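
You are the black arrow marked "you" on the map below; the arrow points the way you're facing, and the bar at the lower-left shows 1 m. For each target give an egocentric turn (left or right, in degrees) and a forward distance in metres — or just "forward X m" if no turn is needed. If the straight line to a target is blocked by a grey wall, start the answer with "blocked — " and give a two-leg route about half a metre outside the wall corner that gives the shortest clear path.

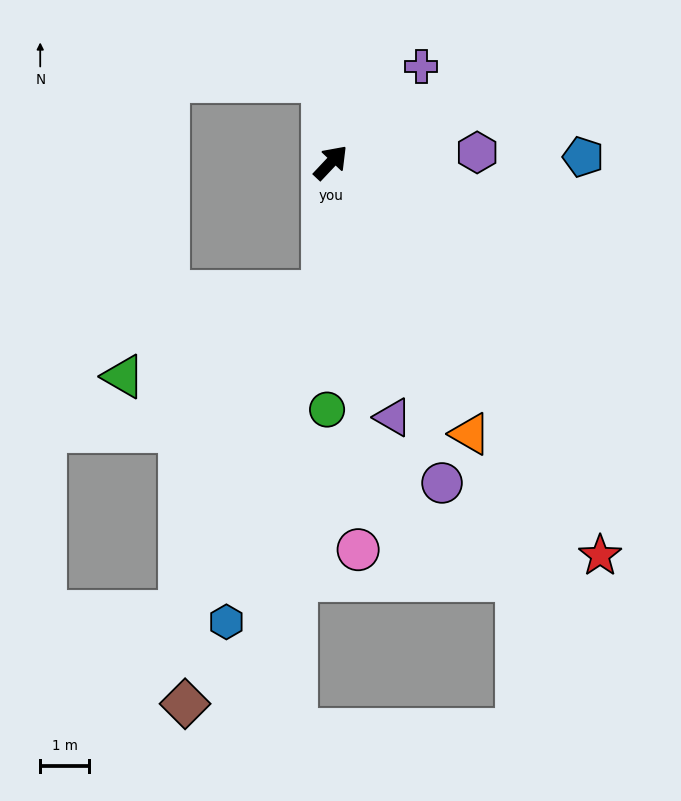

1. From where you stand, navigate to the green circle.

turn right 138°, forward 5.0 m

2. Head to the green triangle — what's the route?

blocked — turn right 141°, forward 2.6 m, then turn right 62°, forward 4.4 m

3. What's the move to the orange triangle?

turn right 110°, forward 6.2 m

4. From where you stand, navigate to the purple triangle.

turn right 123°, forward 5.3 m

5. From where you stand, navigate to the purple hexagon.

turn right 43°, forward 3.0 m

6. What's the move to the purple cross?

forward 2.7 m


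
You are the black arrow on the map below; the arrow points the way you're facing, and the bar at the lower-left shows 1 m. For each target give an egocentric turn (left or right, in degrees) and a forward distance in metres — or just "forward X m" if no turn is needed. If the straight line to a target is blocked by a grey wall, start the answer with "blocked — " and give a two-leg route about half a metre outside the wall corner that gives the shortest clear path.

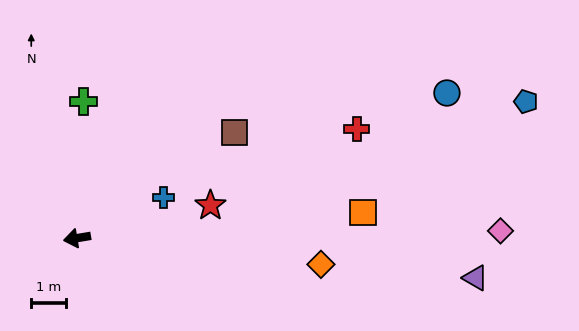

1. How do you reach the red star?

turn right 176°, forward 3.9 m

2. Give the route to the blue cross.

turn right 164°, forward 2.7 m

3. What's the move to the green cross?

turn right 102°, forward 3.9 m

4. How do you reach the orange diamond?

turn left 164°, forward 7.1 m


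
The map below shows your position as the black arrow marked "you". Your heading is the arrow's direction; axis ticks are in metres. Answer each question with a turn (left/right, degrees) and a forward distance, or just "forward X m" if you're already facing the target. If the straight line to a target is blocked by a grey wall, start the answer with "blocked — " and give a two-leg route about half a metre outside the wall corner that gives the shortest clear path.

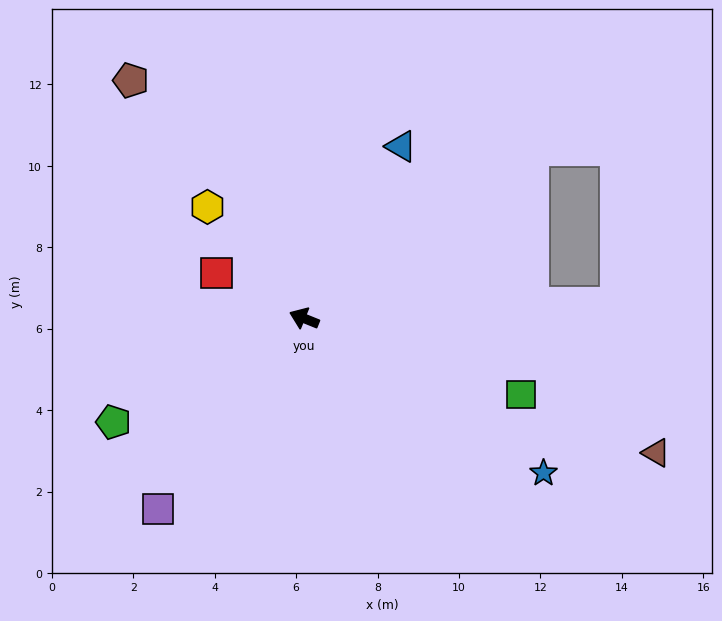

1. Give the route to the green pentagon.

turn left 51°, forward 5.3 m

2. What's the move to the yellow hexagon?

turn right 27°, forward 3.6 m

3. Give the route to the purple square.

turn left 74°, forward 5.9 m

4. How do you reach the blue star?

turn left 169°, forward 7.0 m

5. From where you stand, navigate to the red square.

turn right 5°, forward 2.4 m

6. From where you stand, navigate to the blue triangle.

turn right 97°, forward 4.8 m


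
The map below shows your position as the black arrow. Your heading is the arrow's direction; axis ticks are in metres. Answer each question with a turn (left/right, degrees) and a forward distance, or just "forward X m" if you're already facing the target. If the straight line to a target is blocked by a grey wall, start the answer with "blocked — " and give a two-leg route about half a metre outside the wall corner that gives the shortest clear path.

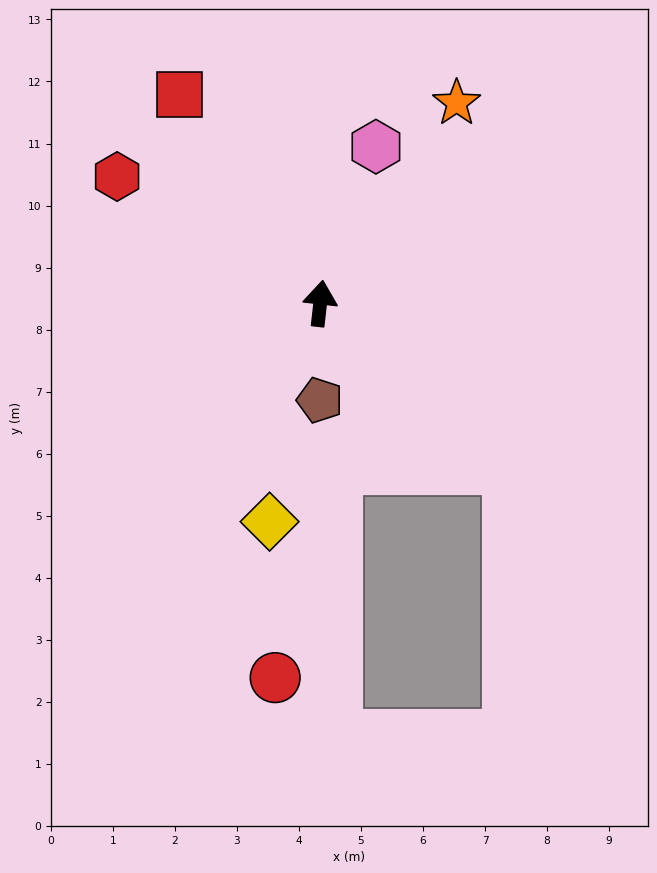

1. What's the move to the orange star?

turn right 28°, forward 3.9 m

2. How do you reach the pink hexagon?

turn right 13°, forward 2.7 m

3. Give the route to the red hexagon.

turn left 64°, forward 3.9 m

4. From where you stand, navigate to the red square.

turn left 40°, forward 4.1 m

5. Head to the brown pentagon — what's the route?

turn right 174°, forward 1.6 m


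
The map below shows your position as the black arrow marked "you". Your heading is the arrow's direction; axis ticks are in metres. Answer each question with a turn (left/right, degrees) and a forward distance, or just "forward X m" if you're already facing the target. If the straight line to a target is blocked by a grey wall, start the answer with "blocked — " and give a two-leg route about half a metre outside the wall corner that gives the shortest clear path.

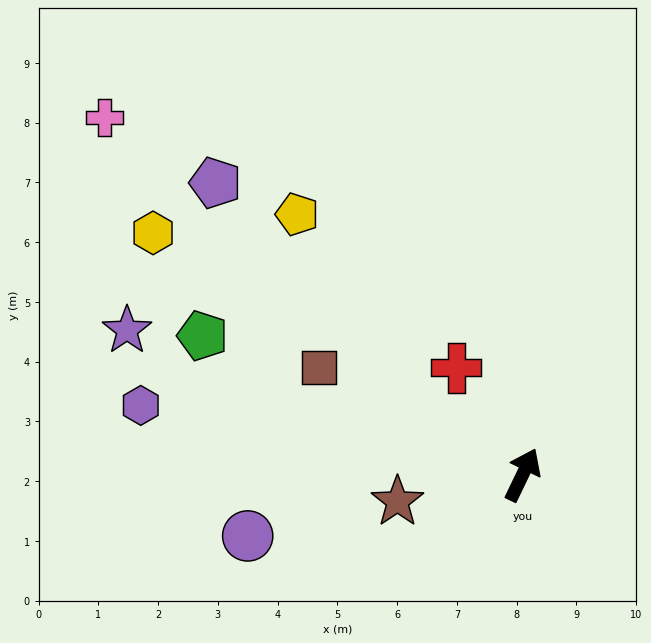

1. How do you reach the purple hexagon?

turn left 105°, forward 6.5 m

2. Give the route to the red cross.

turn left 58°, forward 2.1 m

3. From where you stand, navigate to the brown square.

turn left 88°, forward 3.9 m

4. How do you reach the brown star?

turn left 128°, forward 2.1 m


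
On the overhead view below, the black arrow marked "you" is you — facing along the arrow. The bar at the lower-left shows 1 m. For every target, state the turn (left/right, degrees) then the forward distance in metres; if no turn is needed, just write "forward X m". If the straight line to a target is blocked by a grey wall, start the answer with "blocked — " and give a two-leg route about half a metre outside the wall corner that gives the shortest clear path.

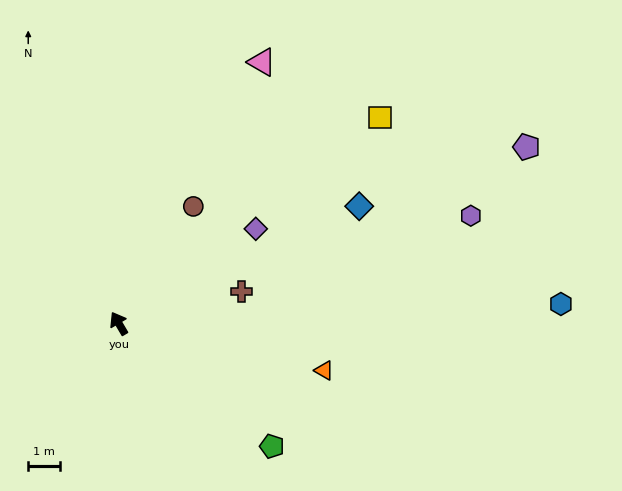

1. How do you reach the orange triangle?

turn right 133°, forward 6.6 m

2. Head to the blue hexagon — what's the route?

turn right 118°, forward 13.8 m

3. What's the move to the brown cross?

turn right 106°, forward 4.0 m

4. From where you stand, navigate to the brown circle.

turn right 63°, forward 4.3 m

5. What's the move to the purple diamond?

turn right 86°, forward 5.2 m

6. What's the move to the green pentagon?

turn right 159°, forward 6.1 m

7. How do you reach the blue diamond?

turn right 95°, forward 8.4 m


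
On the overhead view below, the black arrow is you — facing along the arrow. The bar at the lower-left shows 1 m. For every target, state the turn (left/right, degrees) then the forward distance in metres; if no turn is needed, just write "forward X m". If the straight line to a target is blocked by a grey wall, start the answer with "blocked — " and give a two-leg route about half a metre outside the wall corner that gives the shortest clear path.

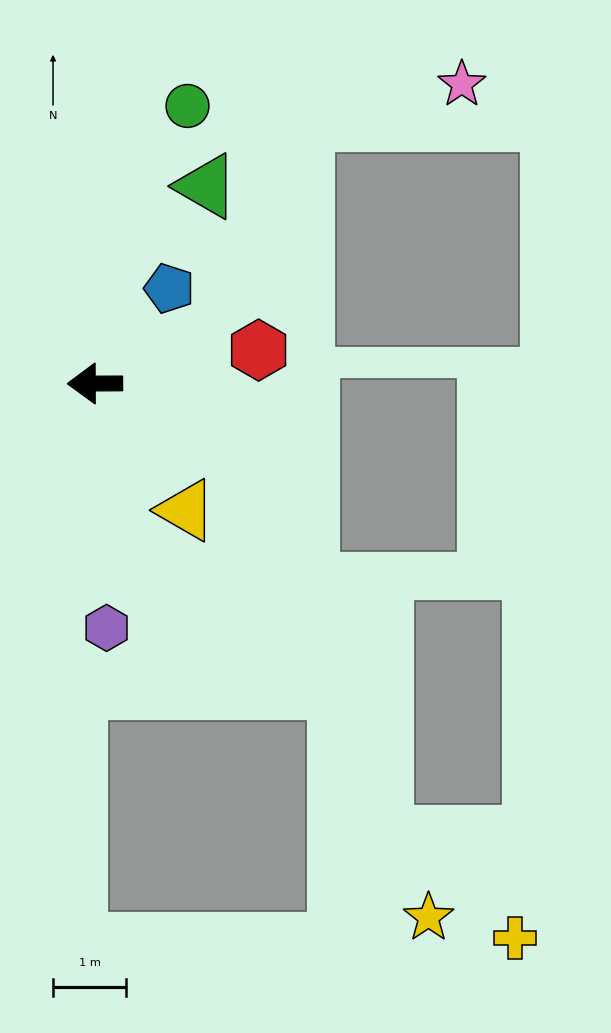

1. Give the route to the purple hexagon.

turn left 92°, forward 3.3 m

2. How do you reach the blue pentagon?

turn right 128°, forward 1.6 m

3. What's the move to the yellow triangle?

turn left 125°, forward 2.1 m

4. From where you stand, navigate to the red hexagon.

turn right 169°, forward 2.3 m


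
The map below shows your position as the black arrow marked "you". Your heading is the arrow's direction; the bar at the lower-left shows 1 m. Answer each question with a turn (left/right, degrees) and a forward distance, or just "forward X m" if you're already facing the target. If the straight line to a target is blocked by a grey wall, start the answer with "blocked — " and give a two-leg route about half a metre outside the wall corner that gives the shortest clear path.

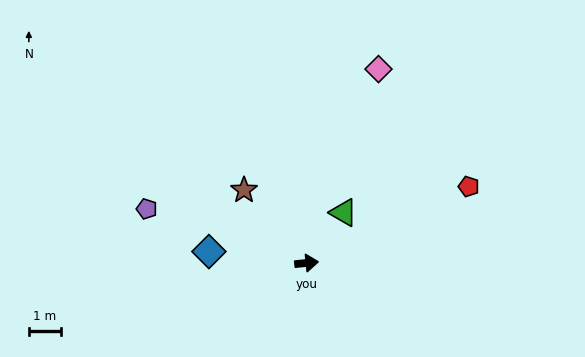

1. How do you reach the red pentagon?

turn left 20°, forward 5.6 m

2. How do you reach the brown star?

turn left 125°, forward 3.0 m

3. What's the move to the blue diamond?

turn left 168°, forward 3.1 m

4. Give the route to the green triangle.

turn left 48°, forward 1.9 m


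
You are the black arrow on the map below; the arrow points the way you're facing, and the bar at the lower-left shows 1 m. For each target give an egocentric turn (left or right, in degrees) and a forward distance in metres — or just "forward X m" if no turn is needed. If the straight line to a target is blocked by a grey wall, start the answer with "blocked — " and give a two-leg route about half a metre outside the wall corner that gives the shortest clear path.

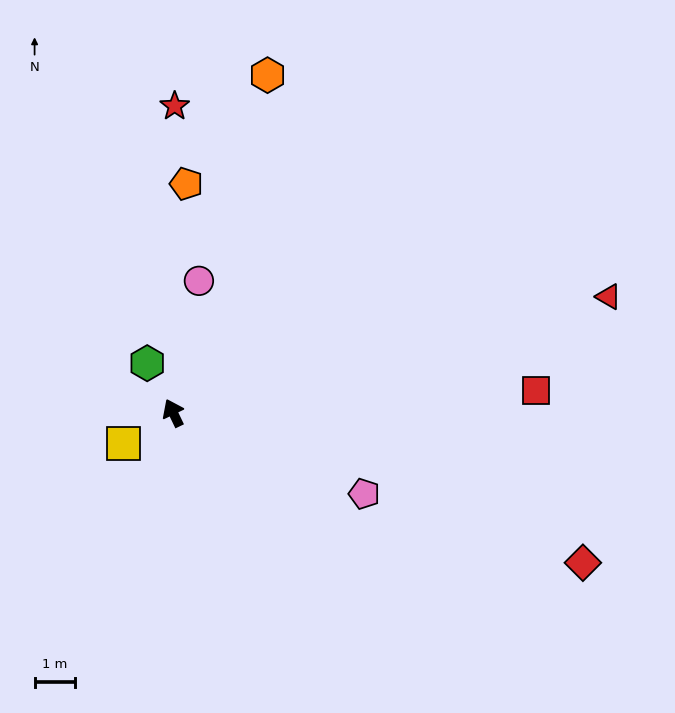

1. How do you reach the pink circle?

turn right 37°, forward 3.3 m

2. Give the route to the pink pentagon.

turn right 139°, forward 5.2 m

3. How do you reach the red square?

turn right 112°, forward 9.0 m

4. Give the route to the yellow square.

turn left 96°, forward 1.4 m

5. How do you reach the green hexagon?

turn left 2°, forward 1.4 m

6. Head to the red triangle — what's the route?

turn right 101°, forward 11.2 m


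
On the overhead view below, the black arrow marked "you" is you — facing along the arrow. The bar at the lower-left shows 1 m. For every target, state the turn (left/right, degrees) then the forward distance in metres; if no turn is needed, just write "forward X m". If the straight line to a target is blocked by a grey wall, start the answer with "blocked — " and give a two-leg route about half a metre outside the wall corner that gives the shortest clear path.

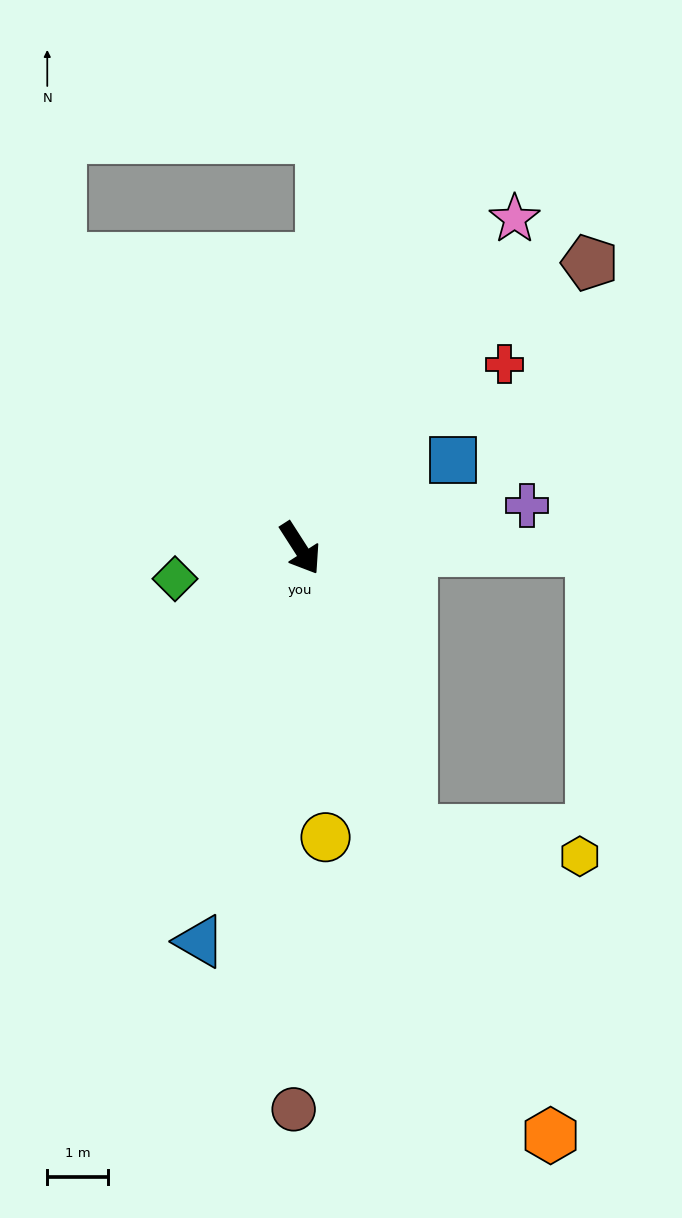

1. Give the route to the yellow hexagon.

blocked — turn right 11°, forward 5.0 m, then turn left 60°, forward 2.8 m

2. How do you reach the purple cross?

turn left 68°, forward 3.8 m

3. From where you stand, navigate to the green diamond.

turn right 109°, forward 2.1 m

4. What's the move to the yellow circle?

turn right 28°, forward 4.7 m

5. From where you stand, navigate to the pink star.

turn left 114°, forward 6.4 m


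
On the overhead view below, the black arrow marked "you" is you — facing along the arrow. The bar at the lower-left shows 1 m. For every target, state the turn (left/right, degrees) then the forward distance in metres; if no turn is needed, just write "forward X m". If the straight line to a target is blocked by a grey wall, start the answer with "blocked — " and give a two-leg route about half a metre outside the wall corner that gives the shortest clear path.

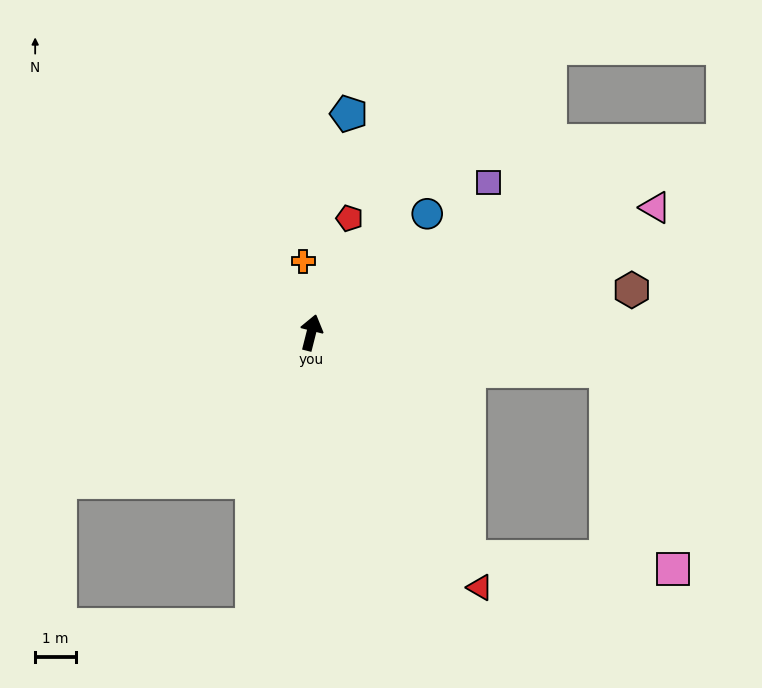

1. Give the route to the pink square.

blocked — turn right 131°, forward 6.8 m, then turn left 52°, forward 5.1 m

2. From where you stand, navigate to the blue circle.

turn right 30°, forward 4.1 m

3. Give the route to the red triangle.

turn right 132°, forward 7.6 m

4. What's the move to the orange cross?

turn left 21°, forward 1.8 m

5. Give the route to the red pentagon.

turn right 4°, forward 3.0 m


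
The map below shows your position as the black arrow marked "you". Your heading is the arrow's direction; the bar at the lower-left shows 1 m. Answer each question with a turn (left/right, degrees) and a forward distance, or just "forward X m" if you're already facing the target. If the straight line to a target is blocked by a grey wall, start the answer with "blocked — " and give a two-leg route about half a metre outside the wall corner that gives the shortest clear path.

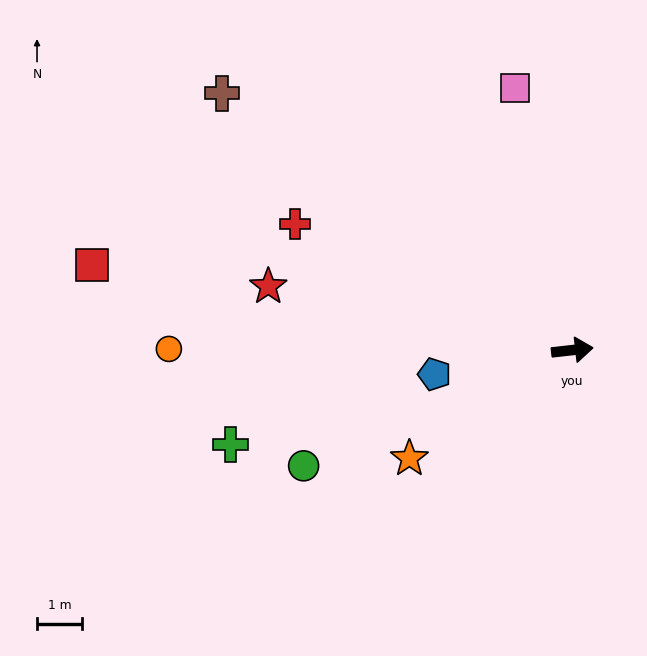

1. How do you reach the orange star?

turn right 153°, forward 4.3 m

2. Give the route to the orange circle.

turn left 173°, forward 8.9 m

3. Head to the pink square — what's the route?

turn left 96°, forward 5.9 m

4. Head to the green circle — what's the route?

turn right 163°, forward 6.4 m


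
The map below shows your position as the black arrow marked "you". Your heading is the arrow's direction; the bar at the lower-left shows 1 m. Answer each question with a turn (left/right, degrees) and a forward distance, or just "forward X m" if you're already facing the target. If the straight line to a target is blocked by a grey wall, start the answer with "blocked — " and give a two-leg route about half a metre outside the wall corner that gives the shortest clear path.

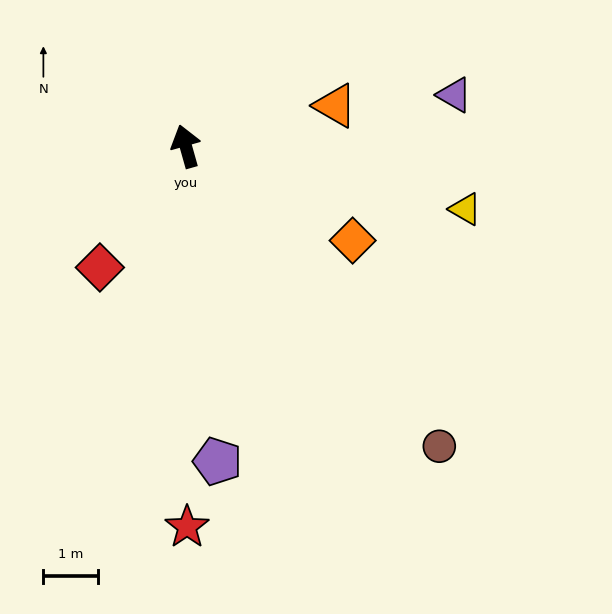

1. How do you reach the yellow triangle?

turn right 118°, forward 5.2 m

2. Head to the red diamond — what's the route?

turn left 129°, forward 2.7 m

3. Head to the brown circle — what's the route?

turn right 156°, forward 7.2 m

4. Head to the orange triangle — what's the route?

turn right 91°, forward 2.8 m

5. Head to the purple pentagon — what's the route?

turn left 170°, forward 5.8 m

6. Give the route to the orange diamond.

turn right 135°, forward 3.5 m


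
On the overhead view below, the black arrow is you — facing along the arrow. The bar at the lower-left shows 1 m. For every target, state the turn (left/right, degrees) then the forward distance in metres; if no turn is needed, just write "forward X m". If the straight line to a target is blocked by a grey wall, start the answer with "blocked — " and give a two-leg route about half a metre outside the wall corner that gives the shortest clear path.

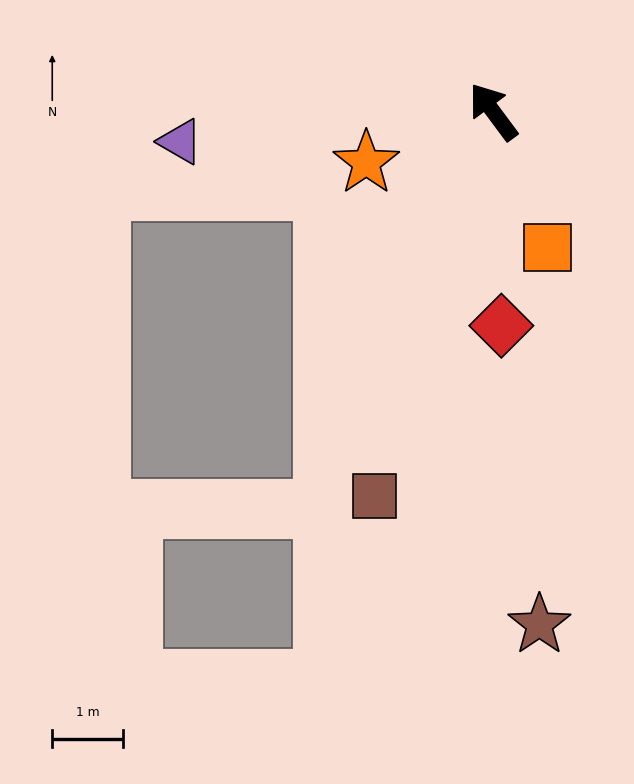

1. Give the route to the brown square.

turn left 126°, forward 5.7 m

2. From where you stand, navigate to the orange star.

turn left 75°, forward 1.9 m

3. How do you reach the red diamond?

turn left 146°, forward 3.0 m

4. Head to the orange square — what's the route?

turn left 165°, forward 2.1 m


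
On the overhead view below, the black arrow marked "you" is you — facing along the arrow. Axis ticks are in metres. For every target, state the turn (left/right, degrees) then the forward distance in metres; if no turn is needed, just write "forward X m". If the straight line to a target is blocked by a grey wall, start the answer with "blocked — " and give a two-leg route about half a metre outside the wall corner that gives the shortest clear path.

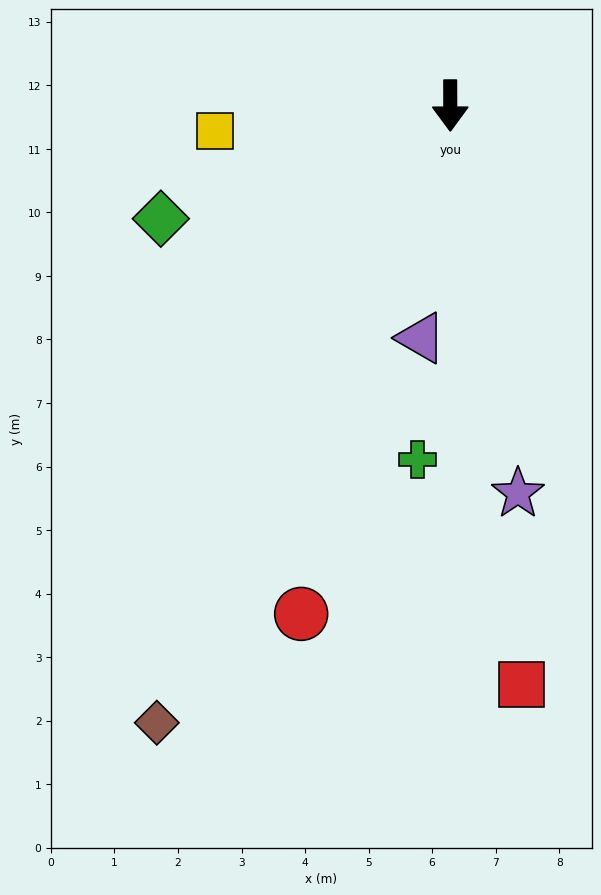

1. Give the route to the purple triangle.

turn right 7°, forward 3.7 m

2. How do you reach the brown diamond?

turn right 26°, forward 10.8 m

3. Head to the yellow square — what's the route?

turn right 84°, forward 3.7 m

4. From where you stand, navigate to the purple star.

turn left 10°, forward 6.2 m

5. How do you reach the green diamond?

turn right 69°, forward 4.9 m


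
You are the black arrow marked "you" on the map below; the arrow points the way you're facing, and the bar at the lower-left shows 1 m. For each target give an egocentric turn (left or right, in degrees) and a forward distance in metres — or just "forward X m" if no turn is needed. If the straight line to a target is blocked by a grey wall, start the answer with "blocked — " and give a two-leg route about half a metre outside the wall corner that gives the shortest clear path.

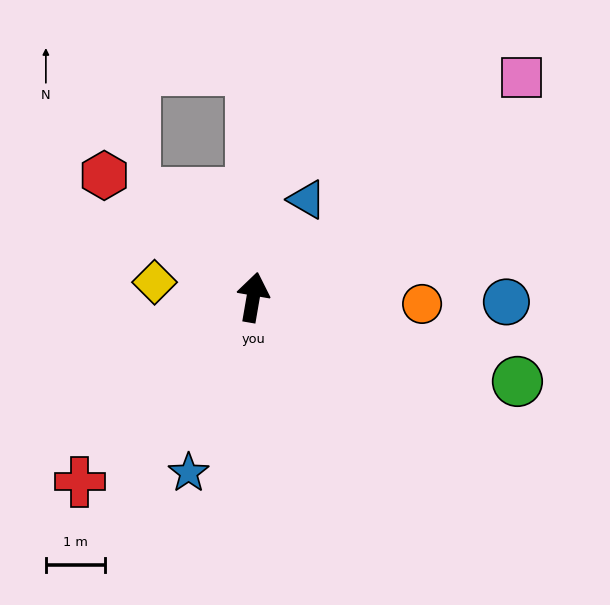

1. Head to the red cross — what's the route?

turn left 147°, forward 4.3 m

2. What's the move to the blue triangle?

turn right 19°, forward 1.9 m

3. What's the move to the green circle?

turn right 98°, forward 4.7 m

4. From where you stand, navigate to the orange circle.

turn right 82°, forward 2.8 m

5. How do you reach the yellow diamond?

turn left 91°, forward 1.7 m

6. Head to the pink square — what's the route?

turn right 41°, forward 5.9 m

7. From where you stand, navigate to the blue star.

turn left 170°, forward 3.2 m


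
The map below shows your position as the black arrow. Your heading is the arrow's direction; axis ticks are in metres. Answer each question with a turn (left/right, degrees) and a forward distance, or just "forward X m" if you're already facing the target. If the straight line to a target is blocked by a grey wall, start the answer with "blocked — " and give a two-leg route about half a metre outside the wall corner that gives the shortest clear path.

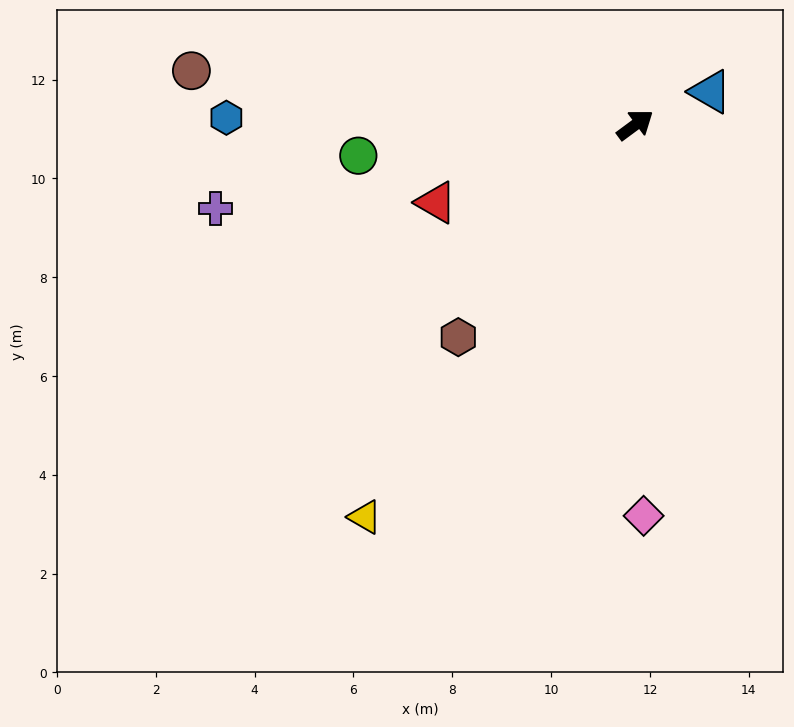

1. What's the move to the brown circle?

turn left 137°, forward 9.0 m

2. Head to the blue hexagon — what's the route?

turn left 143°, forward 8.3 m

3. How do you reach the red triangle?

turn left 165°, forward 4.3 m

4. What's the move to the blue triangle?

turn right 13°, forward 1.7 m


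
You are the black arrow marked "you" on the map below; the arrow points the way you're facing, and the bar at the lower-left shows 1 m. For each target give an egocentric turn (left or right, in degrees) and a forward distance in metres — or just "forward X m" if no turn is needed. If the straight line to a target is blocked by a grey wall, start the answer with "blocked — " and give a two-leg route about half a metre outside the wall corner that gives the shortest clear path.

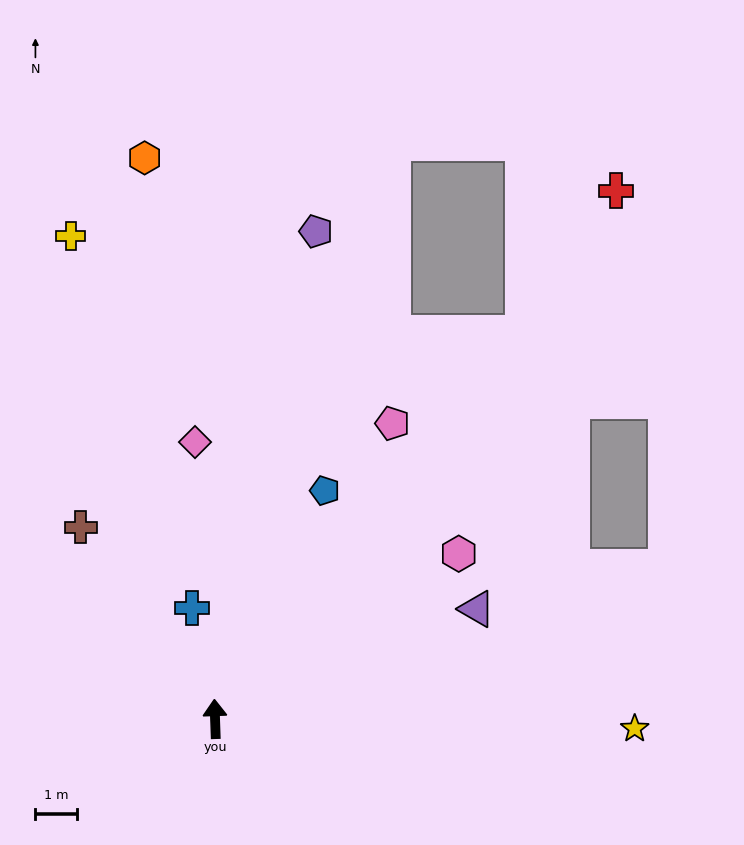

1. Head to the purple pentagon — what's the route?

turn right 14°, forward 11.9 m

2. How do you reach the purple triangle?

turn right 69°, forward 6.8 m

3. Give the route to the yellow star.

turn right 93°, forward 10.0 m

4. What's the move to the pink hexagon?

turn right 58°, forward 7.0 m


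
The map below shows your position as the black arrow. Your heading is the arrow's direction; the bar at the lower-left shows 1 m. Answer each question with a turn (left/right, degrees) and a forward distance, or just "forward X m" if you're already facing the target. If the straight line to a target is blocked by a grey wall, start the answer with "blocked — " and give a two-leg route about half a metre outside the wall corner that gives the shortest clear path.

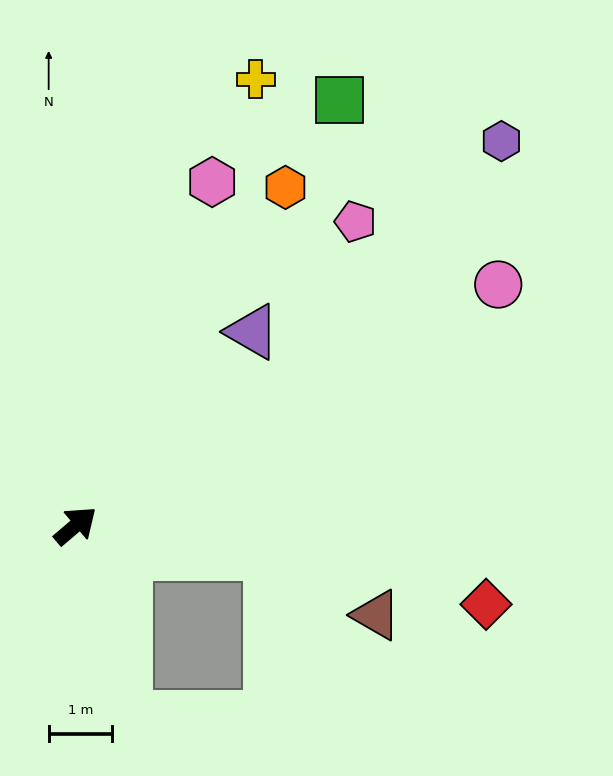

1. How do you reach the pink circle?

turn right 11°, forward 7.7 m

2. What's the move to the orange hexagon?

turn left 18°, forward 6.3 m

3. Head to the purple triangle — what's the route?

turn left 7°, forward 4.1 m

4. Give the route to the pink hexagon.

turn left 28°, forward 5.8 m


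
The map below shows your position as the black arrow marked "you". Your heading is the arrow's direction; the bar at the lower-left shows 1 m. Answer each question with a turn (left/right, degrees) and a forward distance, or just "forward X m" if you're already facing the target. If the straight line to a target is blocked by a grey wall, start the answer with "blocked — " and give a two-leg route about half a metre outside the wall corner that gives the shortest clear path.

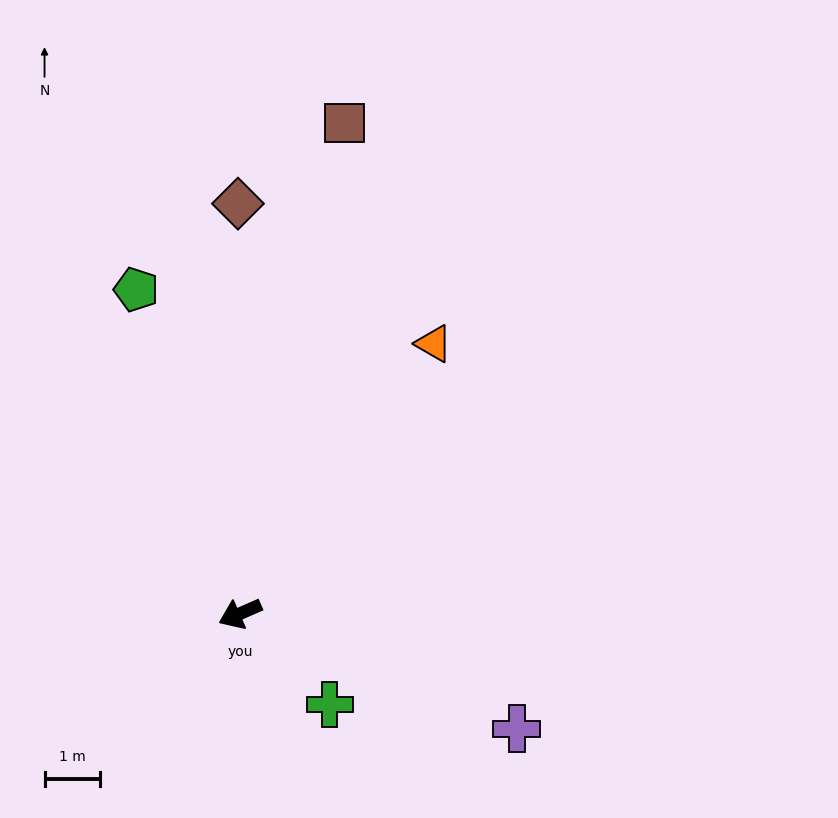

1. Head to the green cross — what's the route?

turn left 111°, forward 2.3 m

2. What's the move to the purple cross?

turn left 134°, forward 5.4 m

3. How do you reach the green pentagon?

turn right 96°, forward 6.1 m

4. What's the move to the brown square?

turn right 126°, forward 9.0 m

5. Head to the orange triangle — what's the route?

turn right 149°, forward 6.0 m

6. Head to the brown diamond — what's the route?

turn right 113°, forward 7.4 m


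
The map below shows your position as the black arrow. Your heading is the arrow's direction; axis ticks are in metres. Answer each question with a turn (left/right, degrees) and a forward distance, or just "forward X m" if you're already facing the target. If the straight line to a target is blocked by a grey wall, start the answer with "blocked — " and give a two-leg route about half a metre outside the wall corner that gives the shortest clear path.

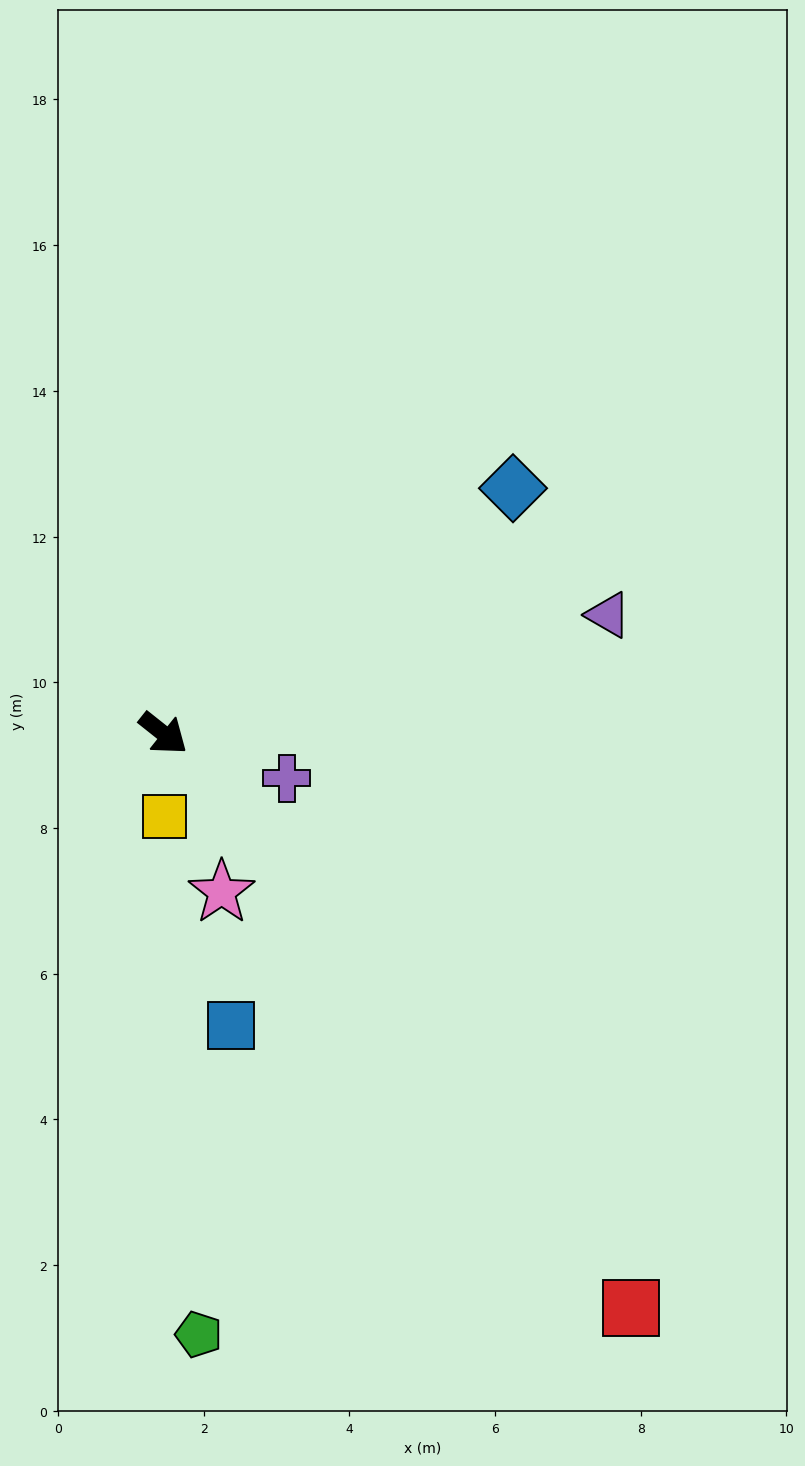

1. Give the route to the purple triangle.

turn left 53°, forward 6.3 m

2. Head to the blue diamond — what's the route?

turn left 74°, forward 5.9 m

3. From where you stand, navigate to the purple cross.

turn left 18°, forward 1.8 m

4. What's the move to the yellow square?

turn right 51°, forward 1.1 m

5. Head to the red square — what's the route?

turn right 12°, forward 10.2 m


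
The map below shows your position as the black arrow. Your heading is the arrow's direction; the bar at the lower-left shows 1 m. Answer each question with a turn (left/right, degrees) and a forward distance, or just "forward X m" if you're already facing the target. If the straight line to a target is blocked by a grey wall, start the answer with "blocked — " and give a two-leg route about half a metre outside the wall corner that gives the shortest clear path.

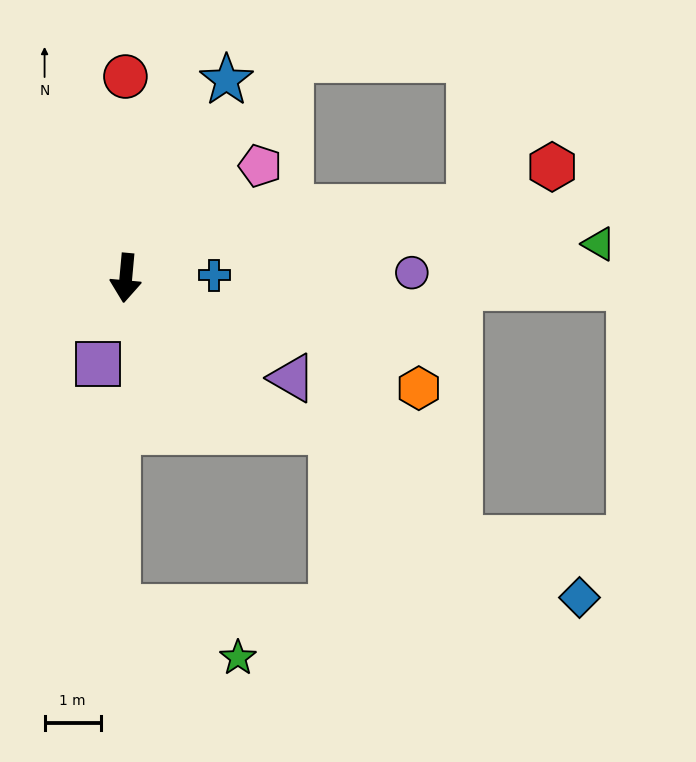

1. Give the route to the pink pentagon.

turn left 135°, forward 3.1 m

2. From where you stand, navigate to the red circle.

turn right 175°, forward 3.6 m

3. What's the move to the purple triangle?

turn left 64°, forward 3.5 m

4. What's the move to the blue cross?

turn left 97°, forward 1.6 m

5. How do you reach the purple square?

turn right 13°, forward 1.6 m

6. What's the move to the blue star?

turn left 158°, forward 4.0 m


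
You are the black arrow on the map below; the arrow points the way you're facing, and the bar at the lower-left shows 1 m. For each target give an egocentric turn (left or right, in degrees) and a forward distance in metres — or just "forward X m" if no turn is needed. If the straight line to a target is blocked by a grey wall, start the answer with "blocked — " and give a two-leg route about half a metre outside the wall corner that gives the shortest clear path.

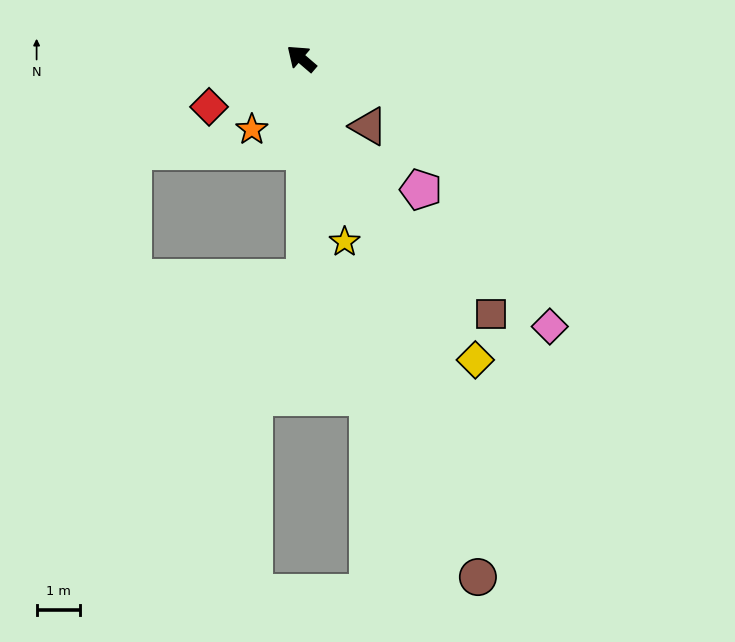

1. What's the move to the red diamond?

turn left 68°, forward 2.4 m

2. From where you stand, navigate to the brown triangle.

turn left 175°, forward 2.2 m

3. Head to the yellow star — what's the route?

turn left 144°, forward 4.3 m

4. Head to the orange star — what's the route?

turn left 96°, forward 2.0 m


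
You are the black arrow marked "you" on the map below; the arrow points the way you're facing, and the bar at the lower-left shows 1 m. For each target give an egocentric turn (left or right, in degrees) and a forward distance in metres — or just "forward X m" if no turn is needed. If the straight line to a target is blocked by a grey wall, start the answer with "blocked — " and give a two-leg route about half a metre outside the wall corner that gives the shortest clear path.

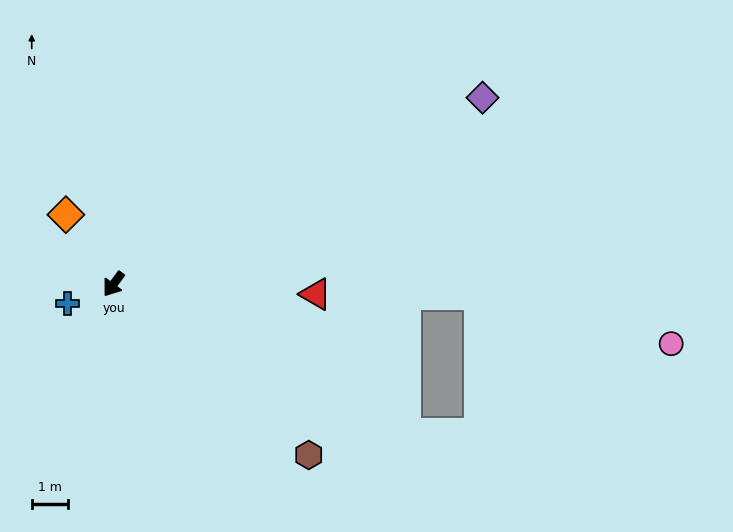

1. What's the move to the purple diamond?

turn left 153°, forward 11.4 m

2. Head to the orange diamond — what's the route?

turn right 109°, forward 2.3 m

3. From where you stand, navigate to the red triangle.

turn left 124°, forward 5.6 m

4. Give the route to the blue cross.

turn right 31°, forward 1.4 m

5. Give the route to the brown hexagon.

turn left 85°, forward 7.1 m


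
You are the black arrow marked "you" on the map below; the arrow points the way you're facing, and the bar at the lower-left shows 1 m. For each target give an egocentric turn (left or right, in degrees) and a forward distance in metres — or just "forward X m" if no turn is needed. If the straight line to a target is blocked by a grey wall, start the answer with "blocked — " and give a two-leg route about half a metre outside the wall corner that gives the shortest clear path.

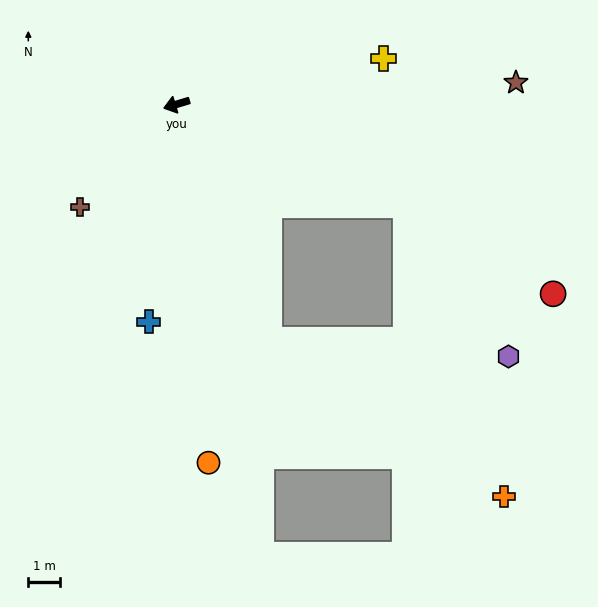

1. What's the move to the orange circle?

turn left 78°, forward 11.5 m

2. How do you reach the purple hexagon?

blocked — turn left 140°, forward 8.0 m, then turn right 33°, forward 5.9 m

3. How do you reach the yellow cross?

turn left 176°, forward 6.8 m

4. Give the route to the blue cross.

turn left 66°, forward 7.0 m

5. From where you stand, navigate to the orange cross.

blocked — turn left 95°, forward 8.1 m, then turn left 34°, forward 9.0 m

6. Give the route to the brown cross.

turn left 30°, forward 4.5 m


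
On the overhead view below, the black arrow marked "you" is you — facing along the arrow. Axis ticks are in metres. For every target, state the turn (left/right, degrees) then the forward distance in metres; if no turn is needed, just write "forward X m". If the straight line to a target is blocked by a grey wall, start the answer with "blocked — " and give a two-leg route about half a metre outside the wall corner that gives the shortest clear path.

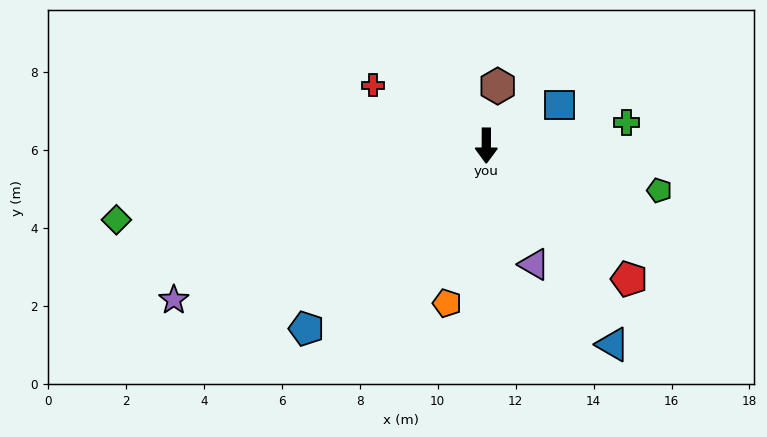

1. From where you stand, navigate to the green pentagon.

turn left 76°, forward 4.6 m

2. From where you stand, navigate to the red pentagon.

turn left 47°, forward 5.0 m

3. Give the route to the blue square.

turn left 119°, forward 2.2 m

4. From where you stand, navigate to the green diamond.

turn right 78°, forward 9.7 m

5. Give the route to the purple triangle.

turn left 22°, forward 3.3 m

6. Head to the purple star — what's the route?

turn right 63°, forward 8.9 m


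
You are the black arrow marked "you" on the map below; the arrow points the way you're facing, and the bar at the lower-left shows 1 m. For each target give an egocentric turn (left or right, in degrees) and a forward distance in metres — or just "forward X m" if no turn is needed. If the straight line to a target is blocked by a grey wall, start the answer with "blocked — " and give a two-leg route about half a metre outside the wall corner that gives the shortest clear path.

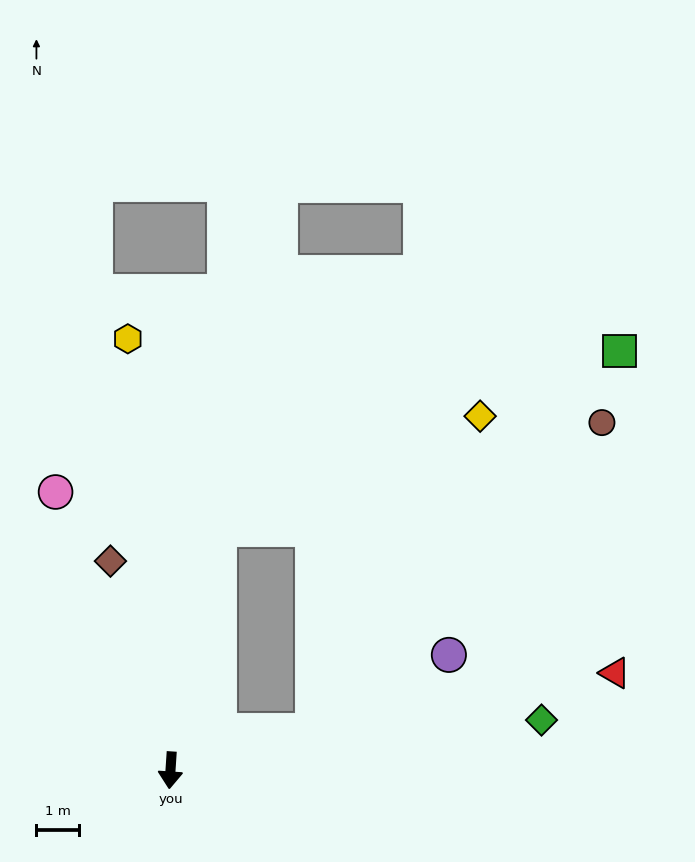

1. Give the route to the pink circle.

turn right 154°, forward 7.0 m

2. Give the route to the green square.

blocked — turn left 109°, forward 3.5 m, then turn left 36°, forward 11.4 m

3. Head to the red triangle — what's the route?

turn left 106°, forward 10.6 m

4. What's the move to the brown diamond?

turn right 160°, forward 5.1 m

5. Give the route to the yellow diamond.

blocked — turn left 109°, forward 3.5 m, then turn left 47°, forward 8.3 m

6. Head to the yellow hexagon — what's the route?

turn right 171°, forward 10.1 m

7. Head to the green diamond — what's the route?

turn left 102°, forward 8.7 m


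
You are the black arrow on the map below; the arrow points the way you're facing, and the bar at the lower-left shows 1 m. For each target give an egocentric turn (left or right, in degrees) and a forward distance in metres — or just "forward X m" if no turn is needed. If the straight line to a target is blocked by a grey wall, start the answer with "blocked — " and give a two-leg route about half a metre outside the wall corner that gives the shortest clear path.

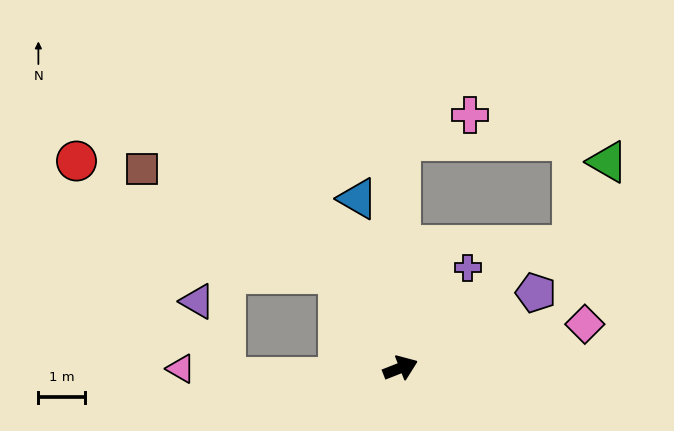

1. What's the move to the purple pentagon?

turn left 8°, forward 3.3 m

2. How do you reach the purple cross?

turn left 35°, forward 2.6 m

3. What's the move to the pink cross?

blocked — turn left 68°, forward 4.9 m, then turn right 68°, forward 1.6 m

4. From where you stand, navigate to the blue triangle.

turn left 83°, forward 3.8 m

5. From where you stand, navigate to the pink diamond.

turn right 8°, forward 4.1 m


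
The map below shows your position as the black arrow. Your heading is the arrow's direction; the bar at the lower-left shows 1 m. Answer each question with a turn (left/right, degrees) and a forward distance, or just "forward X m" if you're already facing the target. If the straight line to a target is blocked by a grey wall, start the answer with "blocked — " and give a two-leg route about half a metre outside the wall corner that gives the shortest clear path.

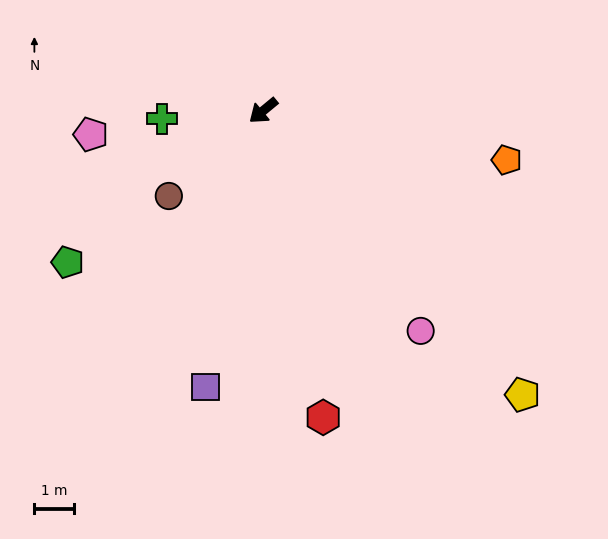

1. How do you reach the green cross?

turn right 35°, forward 2.6 m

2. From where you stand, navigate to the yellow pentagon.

turn left 93°, forward 9.8 m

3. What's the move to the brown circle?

turn left 3°, forward 3.3 m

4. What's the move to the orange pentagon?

turn left 129°, forward 6.3 m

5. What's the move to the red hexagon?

turn left 61°, forward 8.0 m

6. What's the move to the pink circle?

turn left 86°, forward 6.9 m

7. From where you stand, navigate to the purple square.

turn left 39°, forward 7.2 m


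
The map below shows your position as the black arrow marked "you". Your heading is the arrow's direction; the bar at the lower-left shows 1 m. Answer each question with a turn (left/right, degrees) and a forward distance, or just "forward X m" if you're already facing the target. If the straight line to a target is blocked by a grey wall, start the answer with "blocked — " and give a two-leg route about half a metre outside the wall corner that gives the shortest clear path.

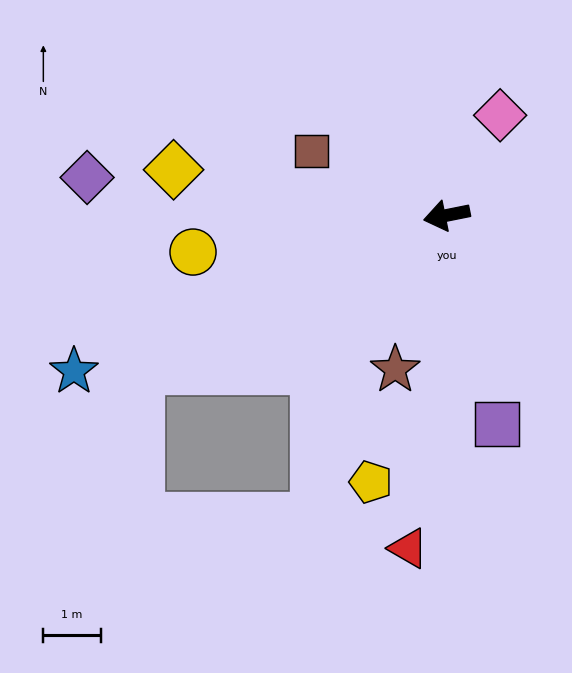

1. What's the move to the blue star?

turn left 11°, forward 7.0 m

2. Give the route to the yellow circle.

turn right 3°, forward 4.5 m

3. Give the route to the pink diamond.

turn right 129°, forward 2.0 m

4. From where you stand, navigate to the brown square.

turn right 37°, forward 2.6 m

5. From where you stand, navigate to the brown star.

turn left 60°, forward 2.8 m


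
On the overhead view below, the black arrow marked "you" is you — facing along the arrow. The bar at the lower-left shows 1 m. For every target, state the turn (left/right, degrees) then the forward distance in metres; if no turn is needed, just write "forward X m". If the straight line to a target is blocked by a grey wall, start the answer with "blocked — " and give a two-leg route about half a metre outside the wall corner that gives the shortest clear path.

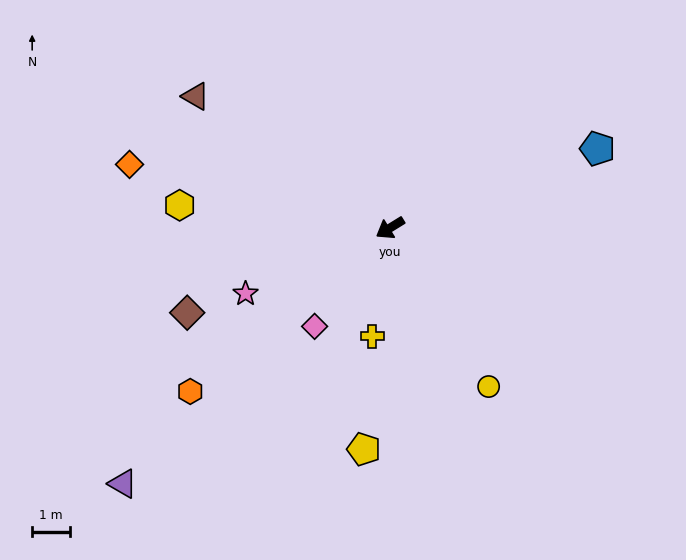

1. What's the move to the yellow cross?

turn left 49°, forward 2.9 m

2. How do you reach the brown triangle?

turn right 66°, forward 6.3 m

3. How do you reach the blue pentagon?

turn left 169°, forward 5.9 m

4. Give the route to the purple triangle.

turn left 12°, forward 9.9 m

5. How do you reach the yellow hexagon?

turn right 38°, forward 5.7 m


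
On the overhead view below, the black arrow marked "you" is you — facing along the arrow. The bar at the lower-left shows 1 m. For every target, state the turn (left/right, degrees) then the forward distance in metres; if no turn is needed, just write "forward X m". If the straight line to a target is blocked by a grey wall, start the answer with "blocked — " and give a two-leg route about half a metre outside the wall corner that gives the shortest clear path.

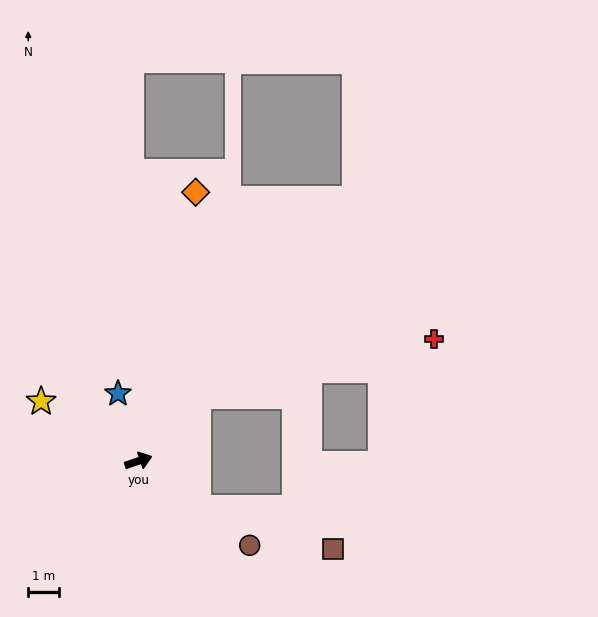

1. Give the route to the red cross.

blocked — turn left 29°, forward 2.9 m, then turn right 34°, forward 7.8 m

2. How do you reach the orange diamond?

turn left 59°, forward 8.8 m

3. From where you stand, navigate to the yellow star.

turn left 130°, forward 3.7 m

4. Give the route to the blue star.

turn left 88°, forward 2.3 m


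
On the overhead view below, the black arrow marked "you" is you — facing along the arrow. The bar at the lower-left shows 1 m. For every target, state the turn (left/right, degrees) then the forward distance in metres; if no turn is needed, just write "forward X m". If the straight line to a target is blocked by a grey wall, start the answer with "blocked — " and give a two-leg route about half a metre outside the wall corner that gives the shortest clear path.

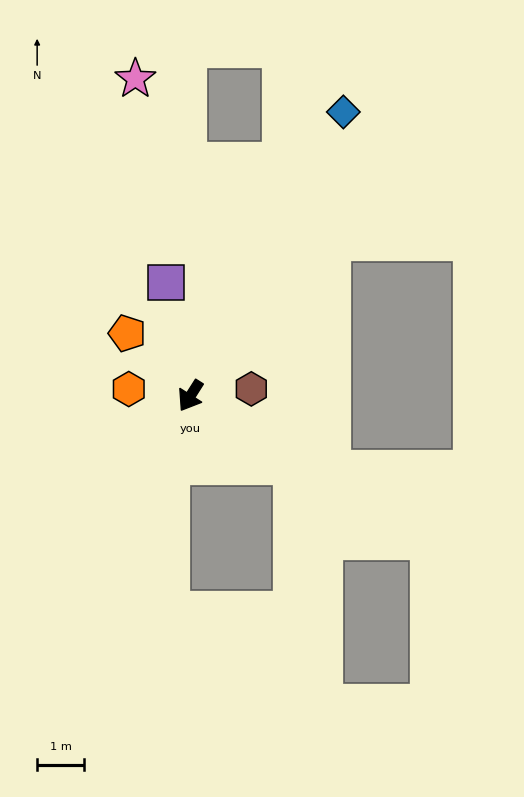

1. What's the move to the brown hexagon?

turn left 129°, forward 1.3 m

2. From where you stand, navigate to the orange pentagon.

turn right 102°, forward 1.9 m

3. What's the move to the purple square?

turn right 135°, forward 2.5 m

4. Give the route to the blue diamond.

turn right 176°, forward 6.9 m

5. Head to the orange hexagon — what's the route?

turn right 64°, forward 1.3 m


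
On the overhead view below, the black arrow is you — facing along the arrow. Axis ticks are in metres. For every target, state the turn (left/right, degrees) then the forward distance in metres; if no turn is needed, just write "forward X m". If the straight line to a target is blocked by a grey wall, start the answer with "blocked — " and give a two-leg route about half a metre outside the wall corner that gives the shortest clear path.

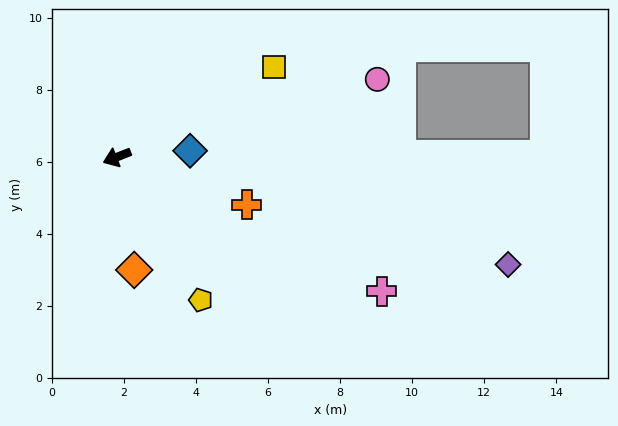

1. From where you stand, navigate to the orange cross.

turn left 138°, forward 3.8 m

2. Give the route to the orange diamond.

turn left 77°, forward 3.2 m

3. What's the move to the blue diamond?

turn left 163°, forward 2.0 m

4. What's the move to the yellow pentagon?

turn left 99°, forward 4.6 m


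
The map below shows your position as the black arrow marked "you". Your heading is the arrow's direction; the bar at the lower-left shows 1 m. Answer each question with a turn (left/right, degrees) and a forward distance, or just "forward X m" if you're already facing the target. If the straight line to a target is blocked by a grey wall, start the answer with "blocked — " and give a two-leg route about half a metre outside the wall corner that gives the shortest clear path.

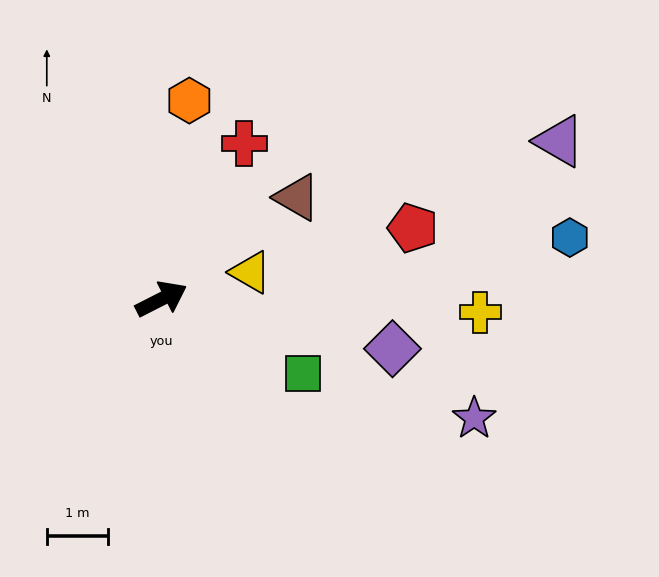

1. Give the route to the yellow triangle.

turn right 10°, forward 1.5 m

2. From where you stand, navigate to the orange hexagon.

turn left 55°, forward 3.3 m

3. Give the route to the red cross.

turn left 35°, forward 2.9 m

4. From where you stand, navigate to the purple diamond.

turn right 39°, forward 3.9 m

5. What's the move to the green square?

turn right 55°, forward 2.6 m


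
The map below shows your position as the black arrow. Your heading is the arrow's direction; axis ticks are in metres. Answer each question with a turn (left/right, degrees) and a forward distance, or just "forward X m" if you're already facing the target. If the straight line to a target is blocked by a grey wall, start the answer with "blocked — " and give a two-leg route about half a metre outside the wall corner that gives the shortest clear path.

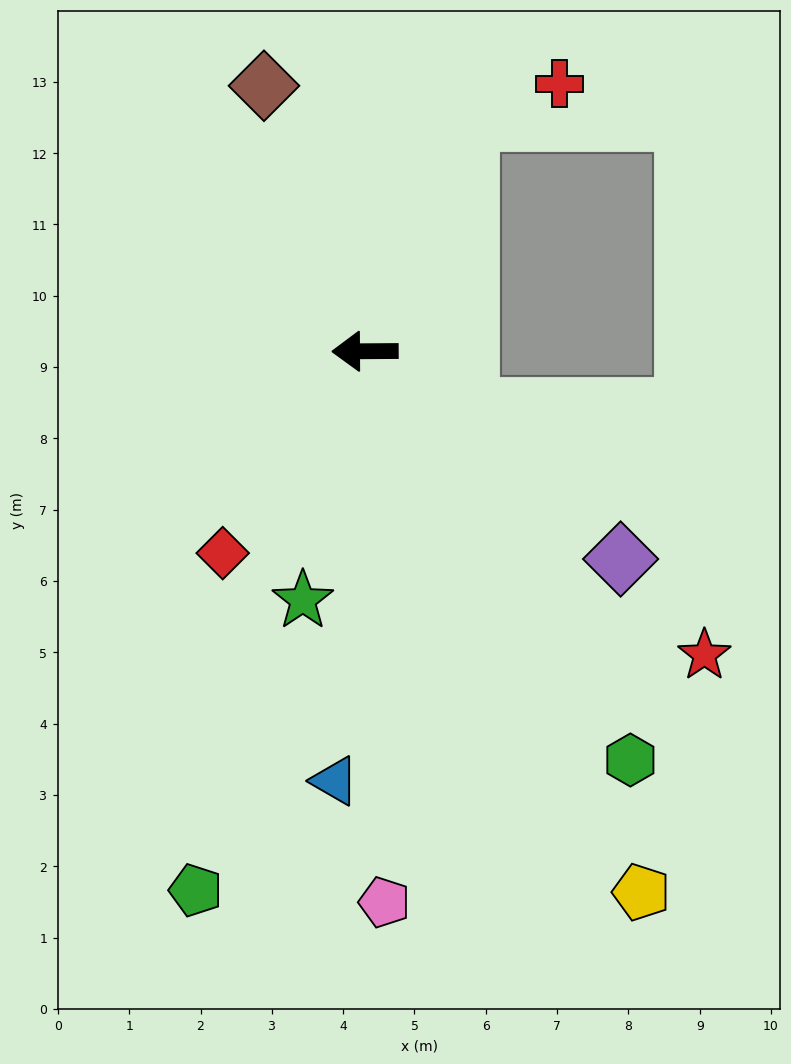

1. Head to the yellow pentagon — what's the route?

turn left 117°, forward 8.5 m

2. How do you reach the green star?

turn left 76°, forward 3.6 m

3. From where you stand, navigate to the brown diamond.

turn right 70°, forward 4.0 m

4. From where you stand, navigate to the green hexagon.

turn left 123°, forward 6.8 m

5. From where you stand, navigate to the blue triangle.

turn left 86°, forward 6.0 m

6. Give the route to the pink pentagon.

turn left 92°, forward 7.7 m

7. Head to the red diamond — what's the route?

turn left 54°, forward 3.5 m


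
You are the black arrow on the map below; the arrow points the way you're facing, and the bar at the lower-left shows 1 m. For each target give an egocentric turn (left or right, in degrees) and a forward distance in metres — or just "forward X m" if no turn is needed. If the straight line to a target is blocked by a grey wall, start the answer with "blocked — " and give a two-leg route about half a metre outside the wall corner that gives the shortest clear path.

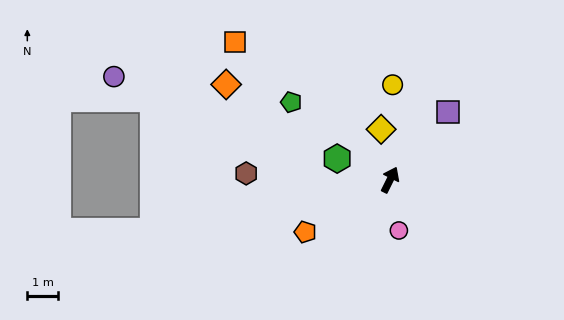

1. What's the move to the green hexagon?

turn left 95°, forward 1.9 m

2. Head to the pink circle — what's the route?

turn right 144°, forward 1.7 m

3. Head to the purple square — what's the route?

turn right 14°, forward 2.9 m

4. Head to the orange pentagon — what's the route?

turn left 148°, forward 3.3 m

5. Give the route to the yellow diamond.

turn left 36°, forward 1.7 m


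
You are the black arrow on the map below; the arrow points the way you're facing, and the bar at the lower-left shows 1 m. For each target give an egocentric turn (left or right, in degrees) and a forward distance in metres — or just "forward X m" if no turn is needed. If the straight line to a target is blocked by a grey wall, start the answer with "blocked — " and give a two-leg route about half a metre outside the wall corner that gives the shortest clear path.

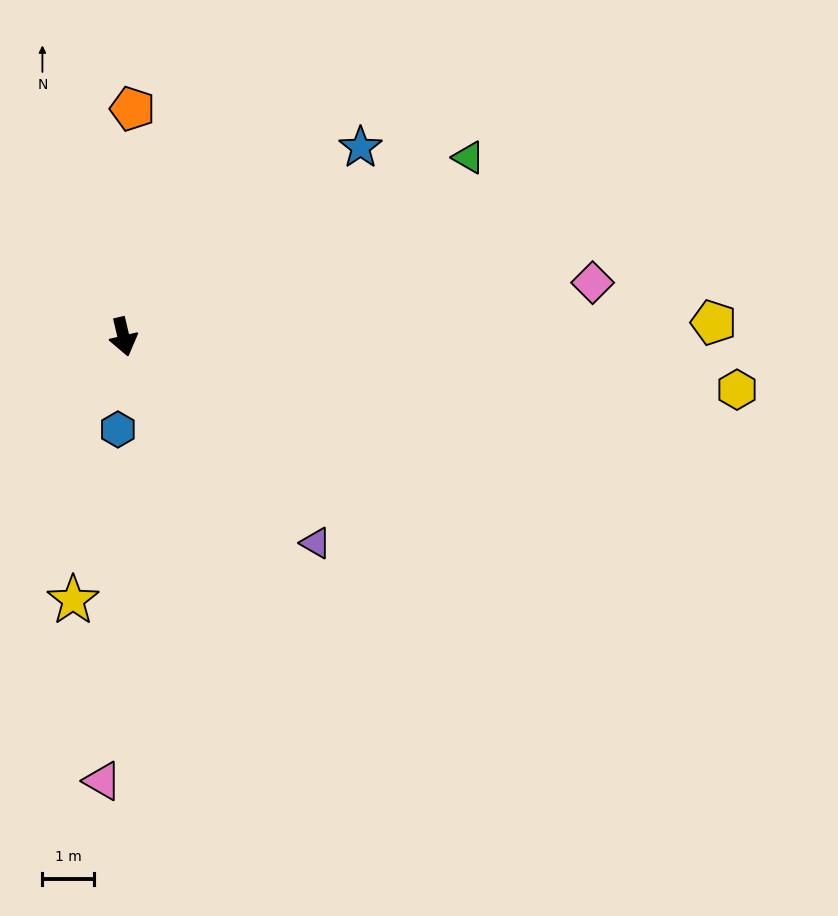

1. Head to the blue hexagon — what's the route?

turn right 17°, forward 1.8 m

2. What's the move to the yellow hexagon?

turn left 72°, forward 11.8 m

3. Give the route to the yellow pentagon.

turn left 78°, forward 11.3 m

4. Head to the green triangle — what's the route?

turn left 104°, forward 7.5 m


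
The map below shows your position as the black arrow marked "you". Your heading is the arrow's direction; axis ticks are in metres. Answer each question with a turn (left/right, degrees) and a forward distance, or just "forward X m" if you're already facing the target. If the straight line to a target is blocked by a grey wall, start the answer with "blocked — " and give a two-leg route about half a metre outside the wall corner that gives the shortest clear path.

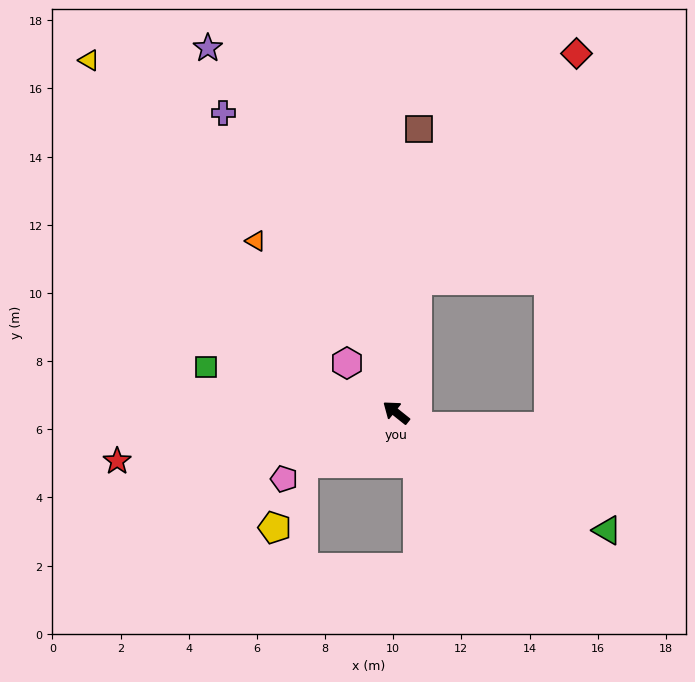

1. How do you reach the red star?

turn left 48°, forward 8.3 m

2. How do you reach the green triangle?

turn right 171°, forward 7.1 m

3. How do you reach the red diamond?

blocked — turn right 61°, forward 3.9 m, then turn right 25°, forward 8.1 m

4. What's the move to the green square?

turn left 25°, forward 5.7 m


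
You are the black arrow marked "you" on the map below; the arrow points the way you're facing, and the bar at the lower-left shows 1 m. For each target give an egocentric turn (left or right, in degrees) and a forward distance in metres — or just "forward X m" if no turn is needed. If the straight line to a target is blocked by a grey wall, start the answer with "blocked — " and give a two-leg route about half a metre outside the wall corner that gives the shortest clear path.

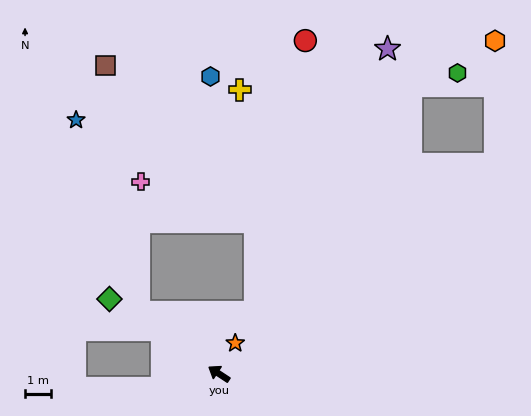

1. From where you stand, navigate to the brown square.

blocked — turn right 5°, forward 3.8 m, then turn right 44°, forward 9.4 m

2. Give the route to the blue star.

blocked — turn right 5°, forward 3.8 m, then turn right 33°, forward 7.6 m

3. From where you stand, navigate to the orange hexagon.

blocked — turn right 109°, forward 13.1 m, then turn left 52°, forward 4.6 m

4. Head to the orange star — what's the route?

turn right 85°, forward 1.3 m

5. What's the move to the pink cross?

blocked — turn right 5°, forward 3.8 m, then turn right 52°, forward 4.9 m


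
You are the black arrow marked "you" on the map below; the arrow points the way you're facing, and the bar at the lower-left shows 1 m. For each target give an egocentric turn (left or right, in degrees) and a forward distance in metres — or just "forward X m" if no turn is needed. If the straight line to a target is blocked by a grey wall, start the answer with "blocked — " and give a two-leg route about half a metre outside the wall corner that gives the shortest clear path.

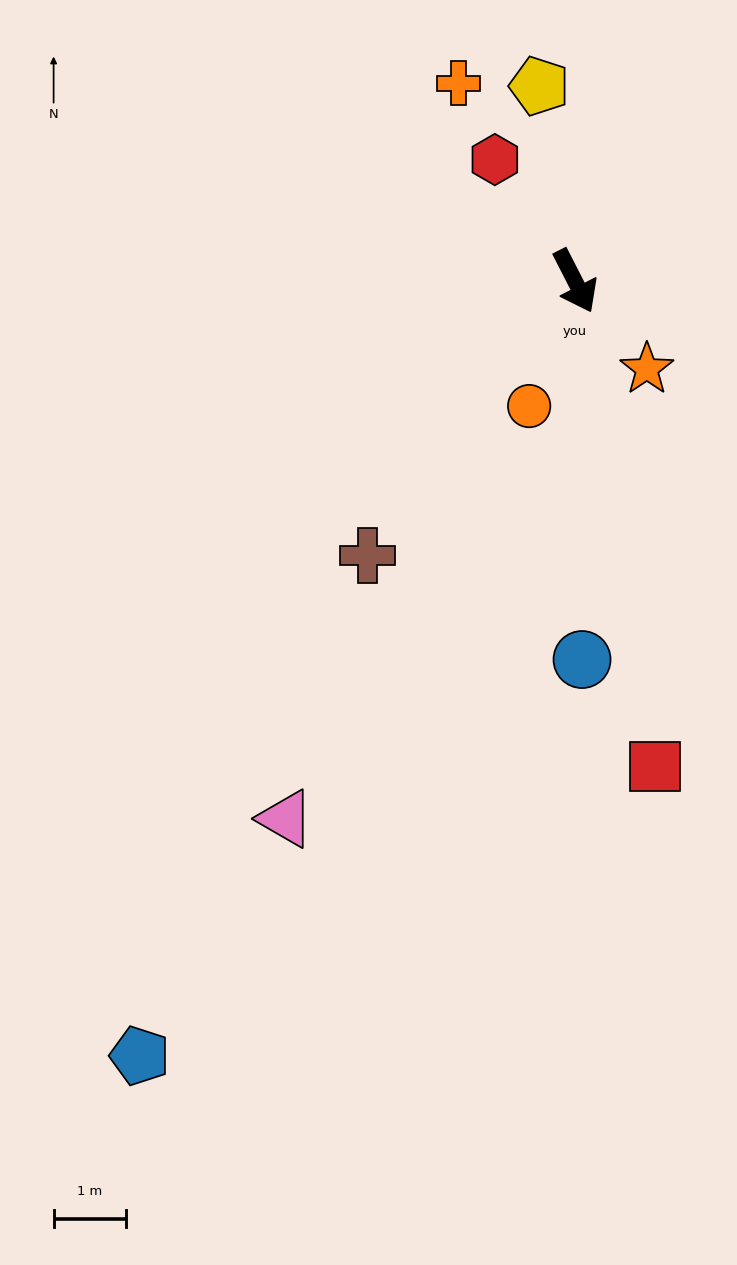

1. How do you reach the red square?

turn right 18°, forward 6.8 m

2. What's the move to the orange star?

turn left 12°, forward 1.6 m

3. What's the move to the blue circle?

turn right 26°, forward 5.3 m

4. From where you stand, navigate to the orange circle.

turn right 47°, forward 1.8 m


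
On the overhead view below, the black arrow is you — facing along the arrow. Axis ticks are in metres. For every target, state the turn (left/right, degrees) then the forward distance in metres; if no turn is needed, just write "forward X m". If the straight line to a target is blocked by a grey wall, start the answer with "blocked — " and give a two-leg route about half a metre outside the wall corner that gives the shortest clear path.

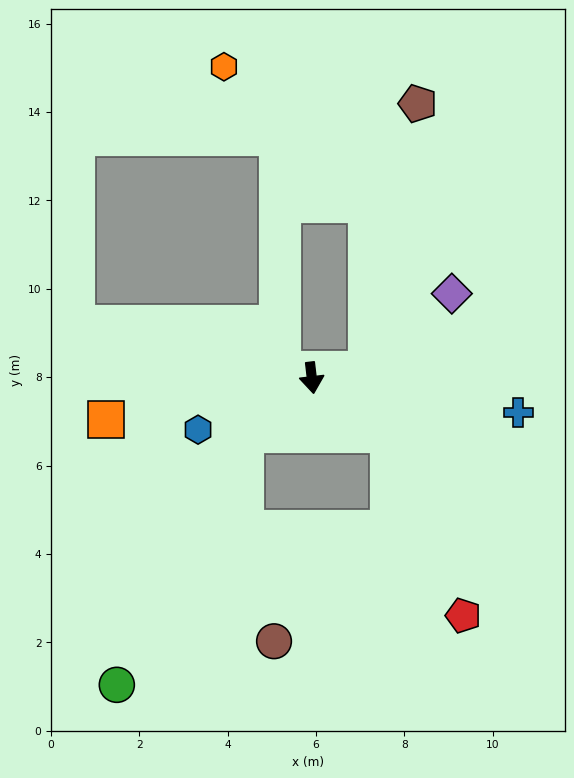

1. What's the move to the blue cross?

turn left 74°, forward 4.7 m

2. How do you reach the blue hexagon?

turn right 72°, forward 2.8 m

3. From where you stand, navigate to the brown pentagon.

blocked — turn left 92°, forward 1.3 m, then turn left 70°, forward 6.1 m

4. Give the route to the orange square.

turn right 85°, forward 4.8 m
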